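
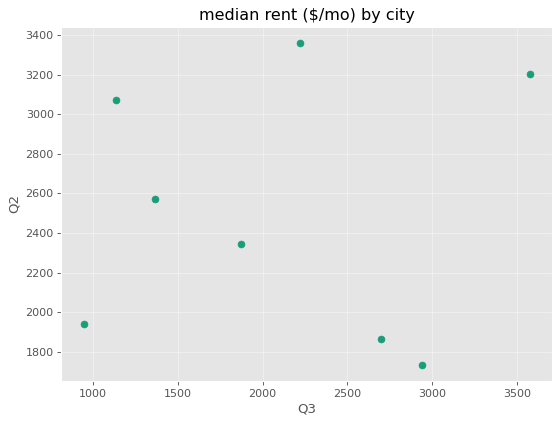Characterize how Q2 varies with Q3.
no clear correlation

Points are roughly uncorrelated; weak (|r| ≈ 0.0).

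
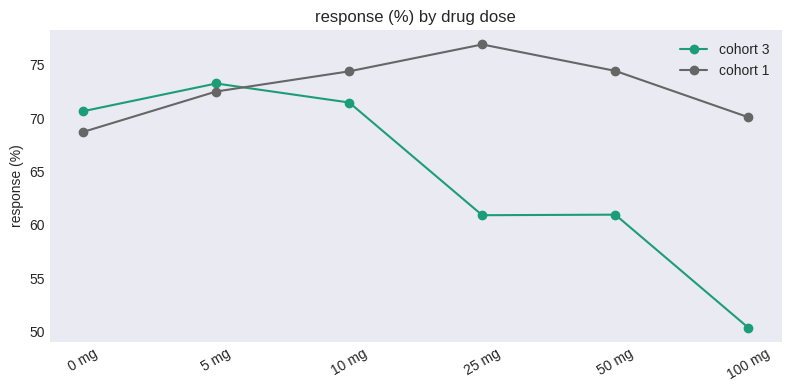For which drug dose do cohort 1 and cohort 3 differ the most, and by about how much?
100 mg, ≈ 20 %

100 mg: cohort 1 ≈ 70, cohort 3 ≈ 50 → gap ≈ 20. Next-largest (25 mg) is only ≈ 15.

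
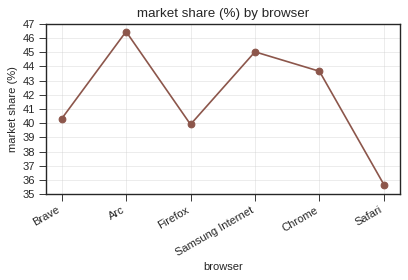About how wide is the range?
≈ 10

Max Arc ≈ 46, min Safari ≈ 36; range ≈ 10.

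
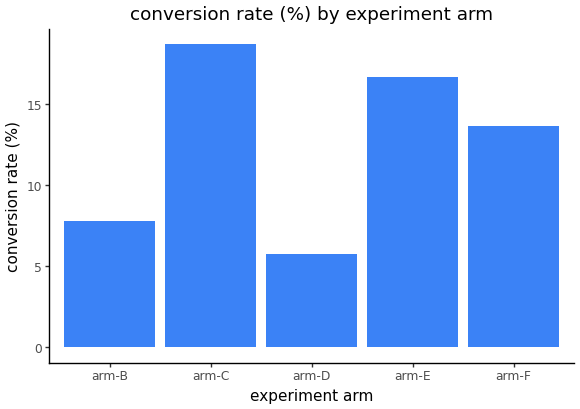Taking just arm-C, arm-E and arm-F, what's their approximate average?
(18 + 16 + 14) / 3 ≈ 16.

≈ 16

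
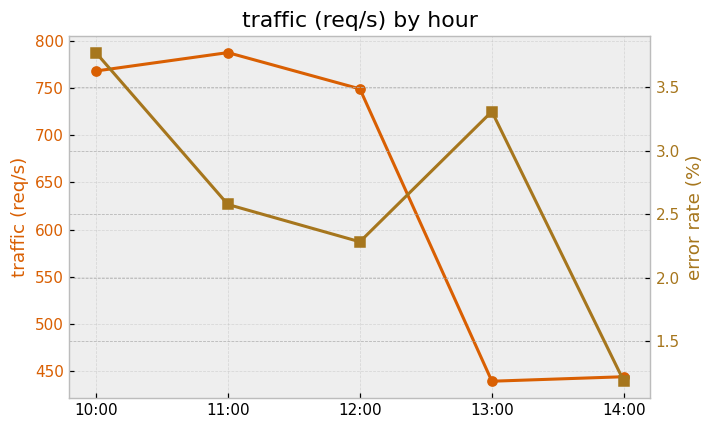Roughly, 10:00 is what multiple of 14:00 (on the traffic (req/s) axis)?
10:00 ≈ 750, 14:00 ≈ 450; 750/450 ≈ 1.67.

≈ 1.67×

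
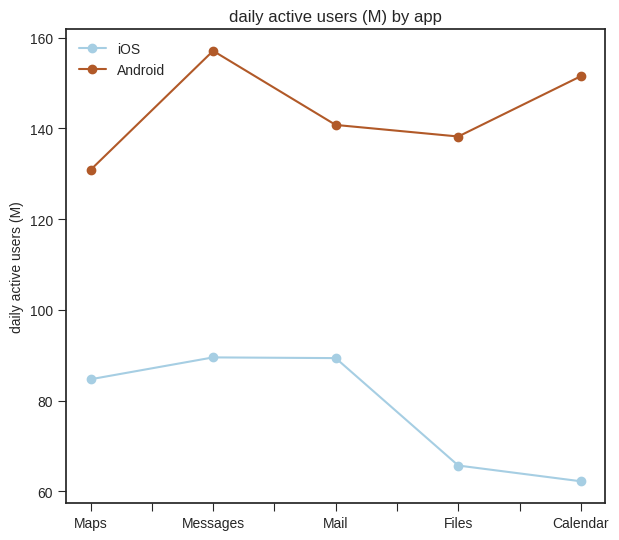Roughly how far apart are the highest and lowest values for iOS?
≈ 30

Max Messages ≈ 90, min Calendar ≈ 60; range ≈ 30.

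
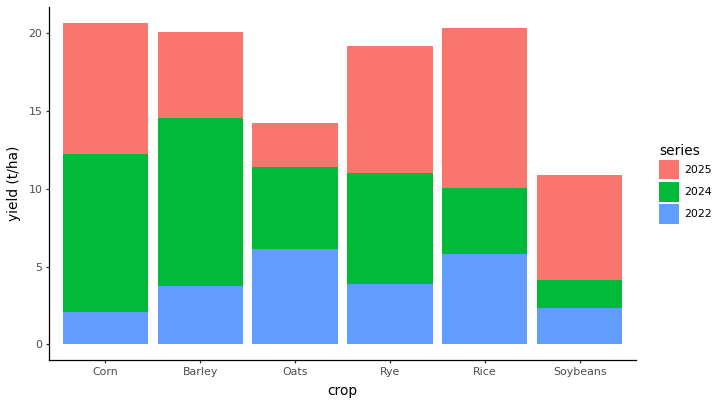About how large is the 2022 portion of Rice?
2022 top ≈ 6, bottom ≈ 0; segment ≈ 6.

≈ 6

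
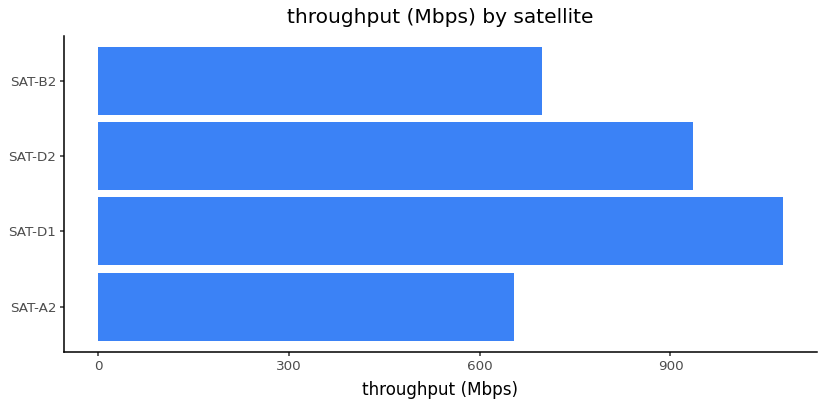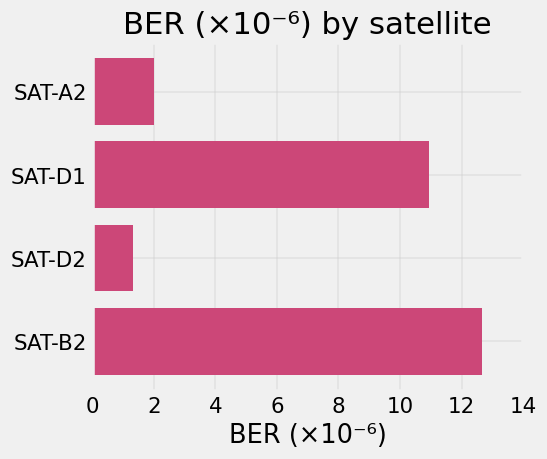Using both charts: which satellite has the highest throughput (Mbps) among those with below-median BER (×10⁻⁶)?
Chart 2 median BER (×10⁻⁶) ≈ 6; below-median satellites: SAT-A2, SAT-D2. Among those, SAT-D2 has the highest throughput (Mbps) (≈ 900).

SAT-D2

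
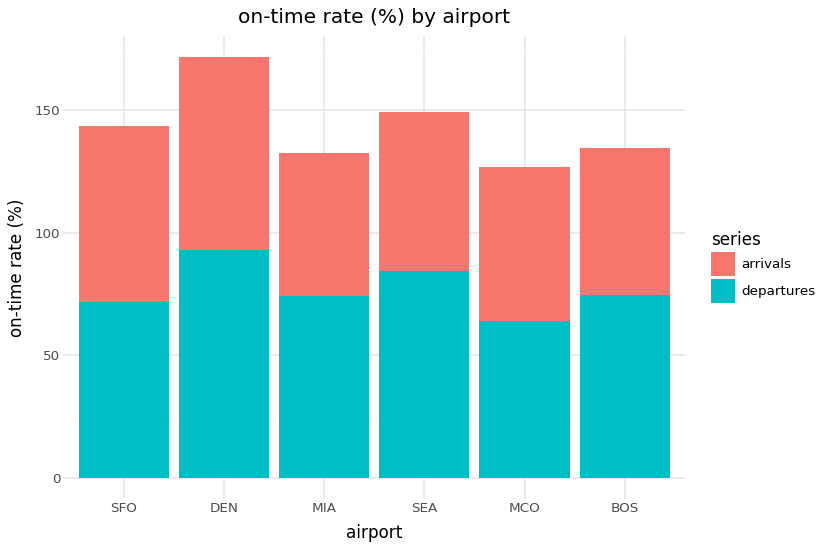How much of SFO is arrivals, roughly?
arrivals top ≈ 140, bottom ≈ 80; segment ≈ 60.

≈ 60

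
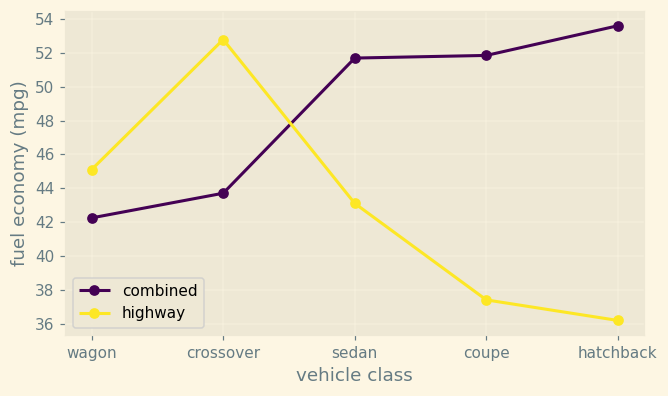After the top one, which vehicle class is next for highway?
wagon

Top 3 for highway: crossover ≈ 52, wagon ≈ 46, sedan ≈ 44.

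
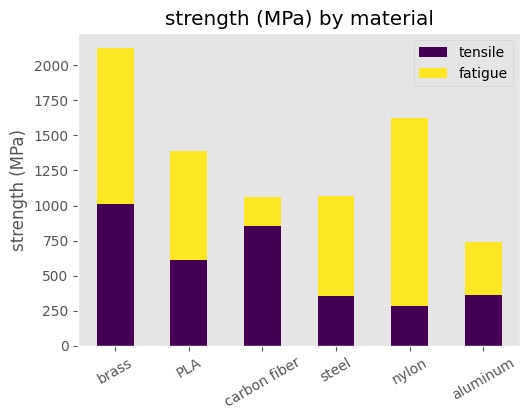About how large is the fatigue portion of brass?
≈ 1200

fatigue top ≈ 2200, bottom ≈ 1000; segment ≈ 1200.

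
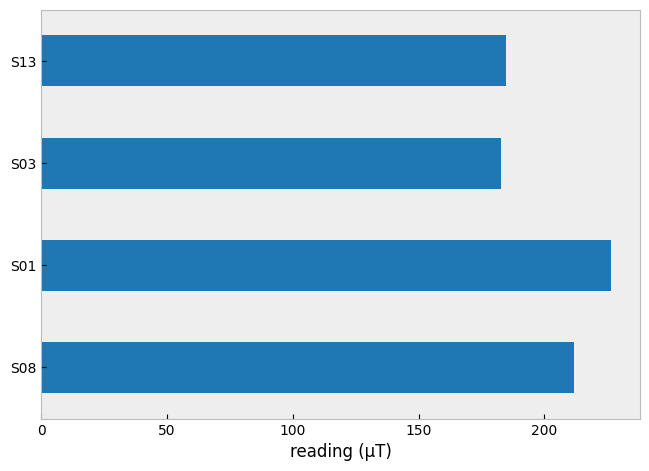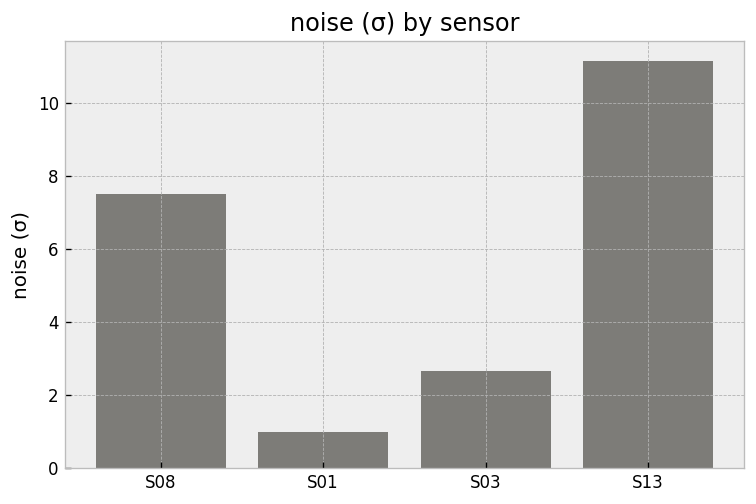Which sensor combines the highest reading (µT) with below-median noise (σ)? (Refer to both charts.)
Chart 2 median noise (σ) ≈ 6; below-median sensors: S01, S03. Among those, S01 has the highest reading (µT) (≈ 225).

S01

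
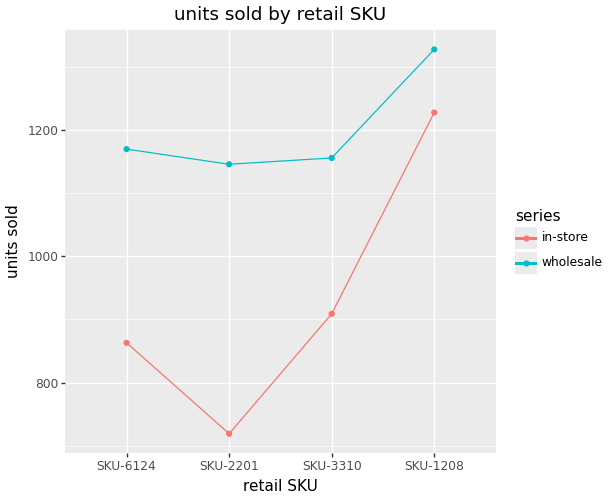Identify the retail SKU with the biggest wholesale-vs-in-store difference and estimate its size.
SKU-2201: wholesale ≈ 1100, in-store ≈ 700 → gap ≈ 400. Next-largest (SKU-6124) is only ≈ 300.

SKU-2201, ≈ 400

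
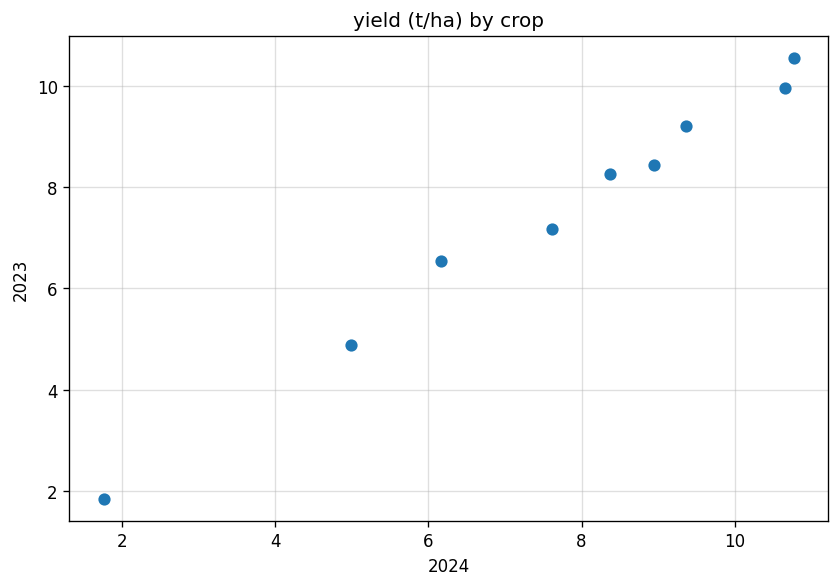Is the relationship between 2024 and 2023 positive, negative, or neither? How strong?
positive, strong

Points are positively correlated; strong (|r| ≈ 1.0).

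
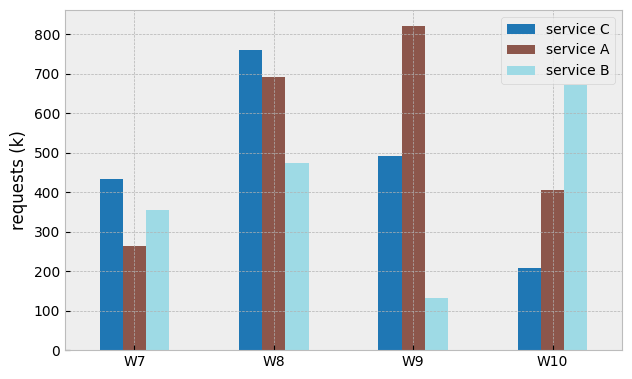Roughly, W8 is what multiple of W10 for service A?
≈ 1.75×

W8 ≈ 700, W10 ≈ 400; 700/400 ≈ 1.75.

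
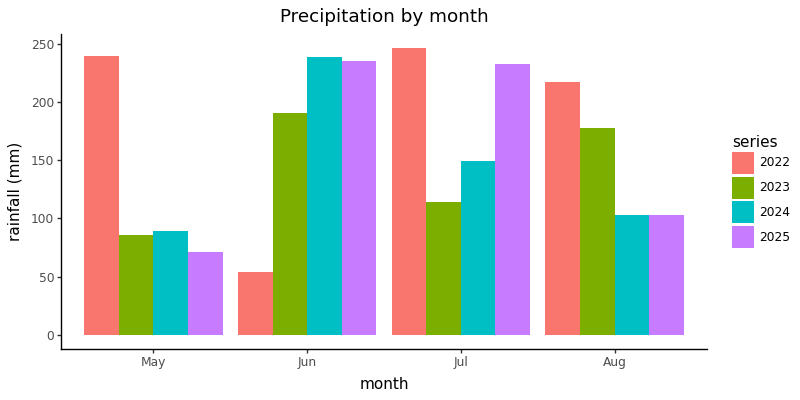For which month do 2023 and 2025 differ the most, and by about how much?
Jul, ≈ 100 mm

Jul: 2023 ≈ 125, 2025 ≈ 225 → gap ≈ 100. Next-largest (Aug) is only ≈ 75.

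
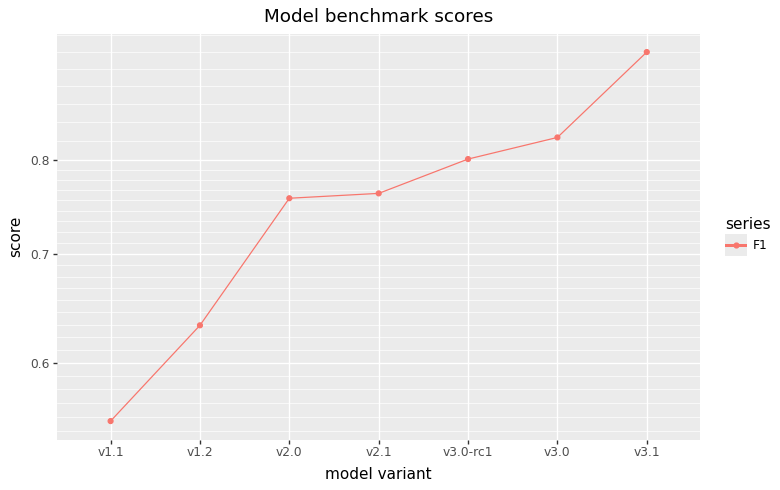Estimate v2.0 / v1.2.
≈ 1.15×

v2.0 ≈ 0.75, v1.2 ≈ 0.65; 0.75/0.65 ≈ 1.15.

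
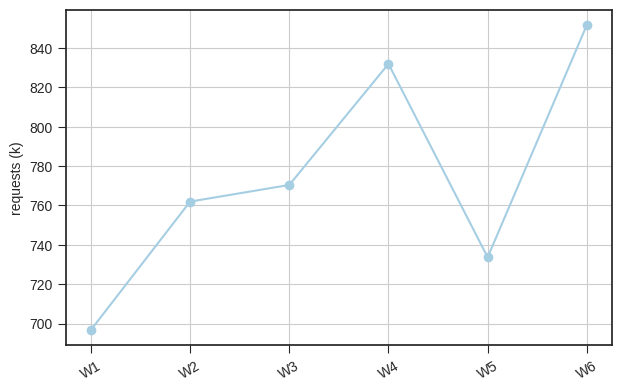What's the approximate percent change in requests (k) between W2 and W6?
≈ +13.2%

W2 ≈ 760, W6 ≈ 860; (860 − 760) / 760 ≈ +13.2%.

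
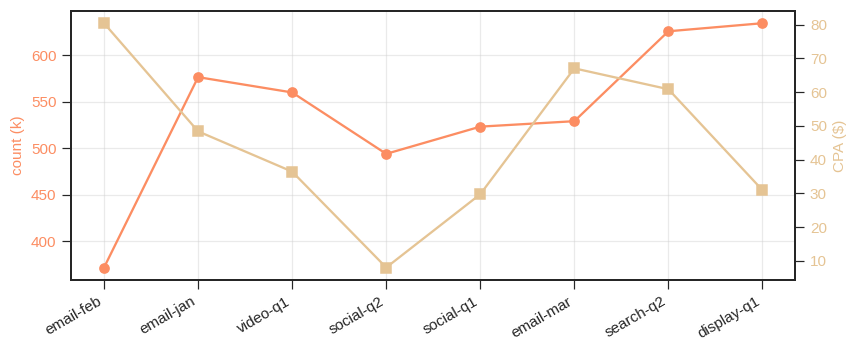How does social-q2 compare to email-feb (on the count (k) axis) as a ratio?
social-q2 ≈ 500, email-feb ≈ 375; 500/375 ≈ 1.33.

≈ 1.33×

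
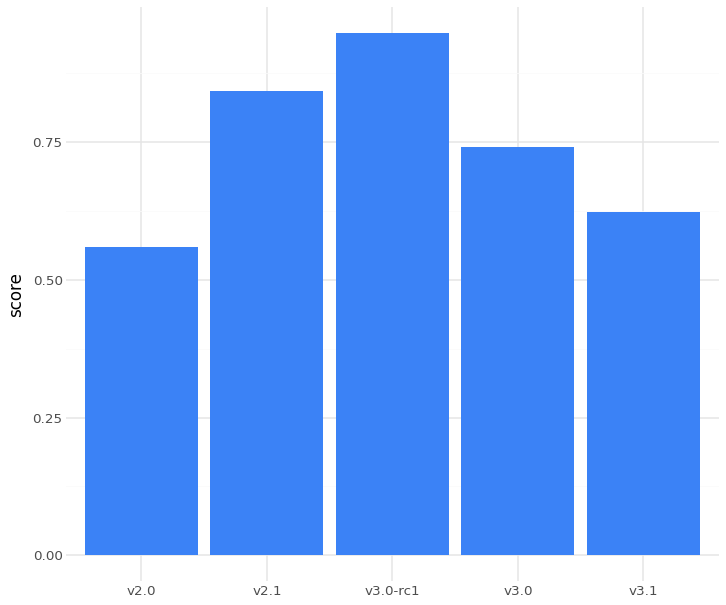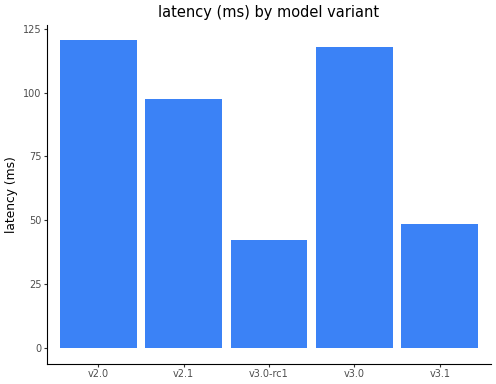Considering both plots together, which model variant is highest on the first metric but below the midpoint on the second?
Chart 2 median latency (ms) ≈ 100; below-median model variants: v3.0-rc1, v3.1. Among those, v3.0-rc1 has the highest score (≈ 0.9).

v3.0-rc1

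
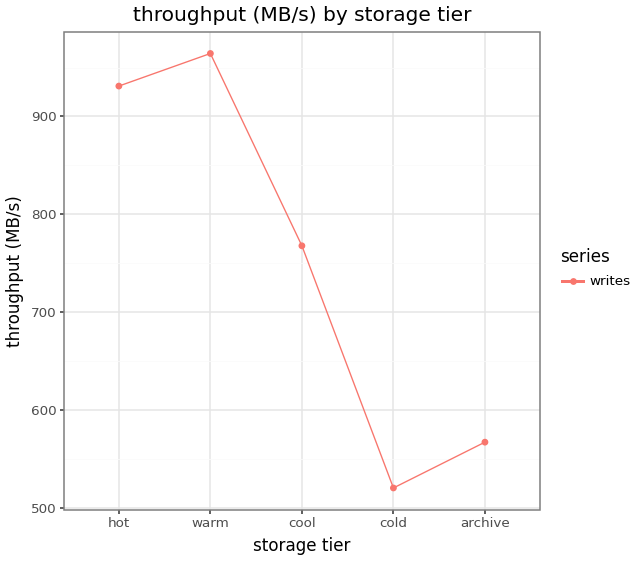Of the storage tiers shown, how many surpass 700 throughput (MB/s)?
3

Above 700: hot, warm, cool.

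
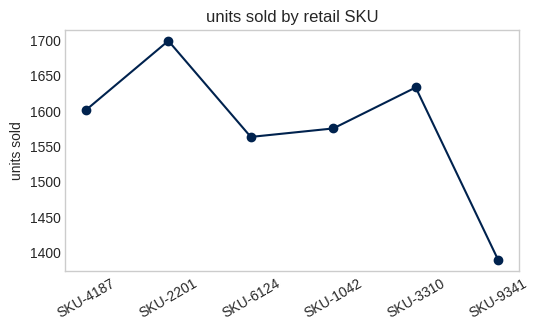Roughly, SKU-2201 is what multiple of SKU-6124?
≈ 1.1×

SKU-2201 ≈ 1700, SKU-6124 ≈ 1550; 1700/1550 ≈ 1.1.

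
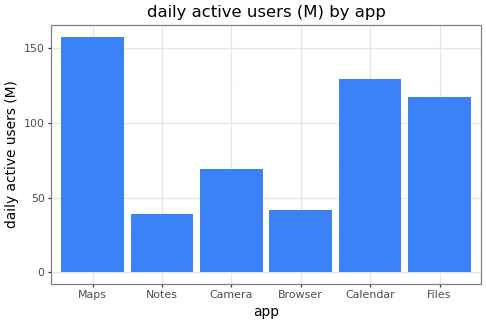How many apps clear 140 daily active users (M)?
Above 140: Maps.

1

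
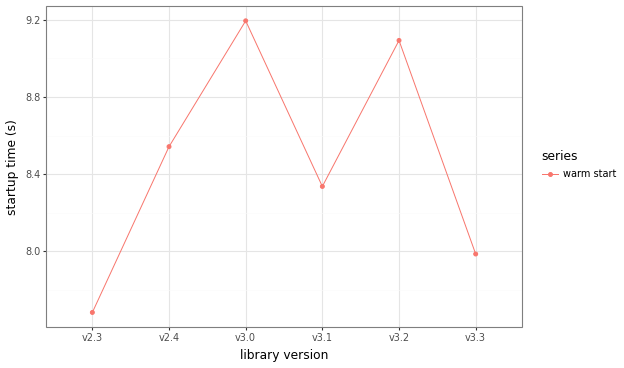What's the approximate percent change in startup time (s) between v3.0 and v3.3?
v3.0 ≈ 9.2, v3.3 ≈ 8.0; (8.0 − 9.2) / 9.2 ≈ -13%.

≈ -13%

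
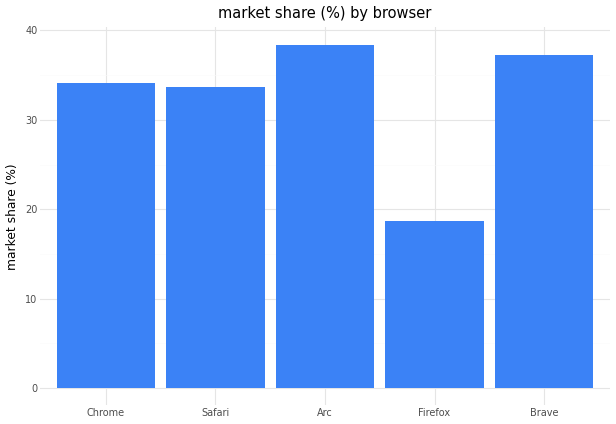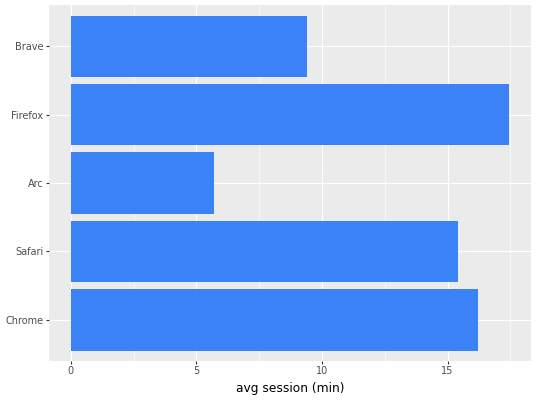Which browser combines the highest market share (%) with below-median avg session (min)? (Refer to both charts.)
Chart 2 median avg session (min) ≈ 16; below-median browsers: Arc, Brave. Among those, Arc has the highest market share (%) (≈ 40).

Arc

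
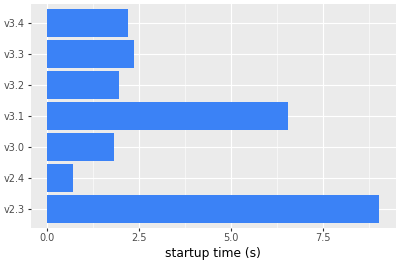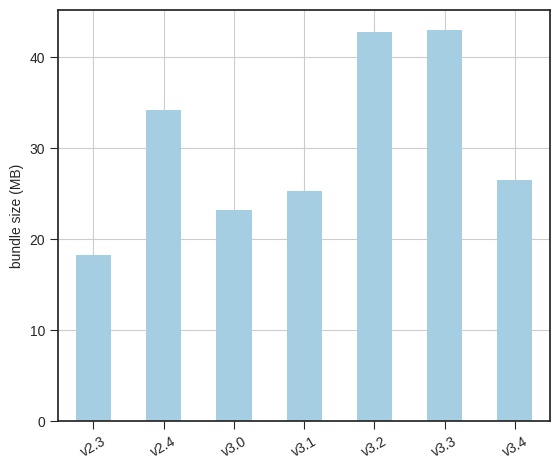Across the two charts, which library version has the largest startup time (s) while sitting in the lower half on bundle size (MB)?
v2.3

Chart 2 median bundle size (MB) ≈ 25; below-median library versions: v2.3, v3.0, v3.1. Among those, v2.3 has the highest startup time (s) (≈ 9).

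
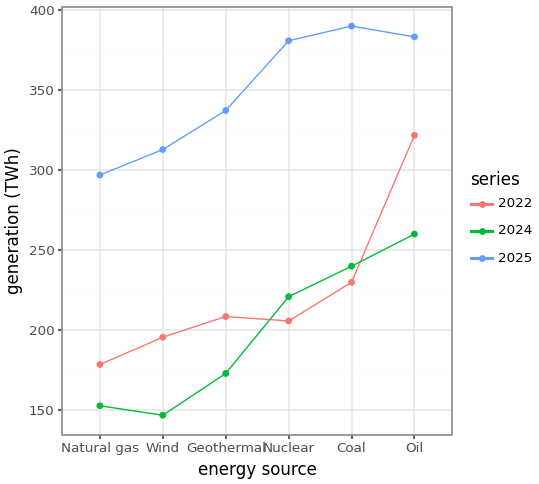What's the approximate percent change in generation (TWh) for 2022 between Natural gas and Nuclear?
Natural gas ≈ 175, Nuclear ≈ 200; (200 − 175) / 175 ≈ +14.3%.

≈ +14.3%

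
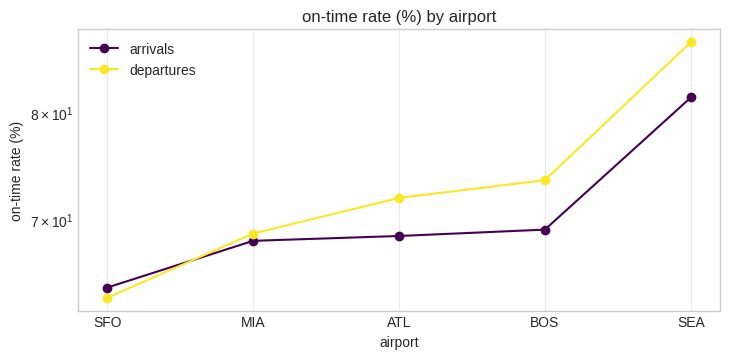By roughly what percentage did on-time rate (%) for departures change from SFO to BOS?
SFO ≈ 64, BOS ≈ 74; (74 − 64) / 64 ≈ +15.6%.

≈ +15.6%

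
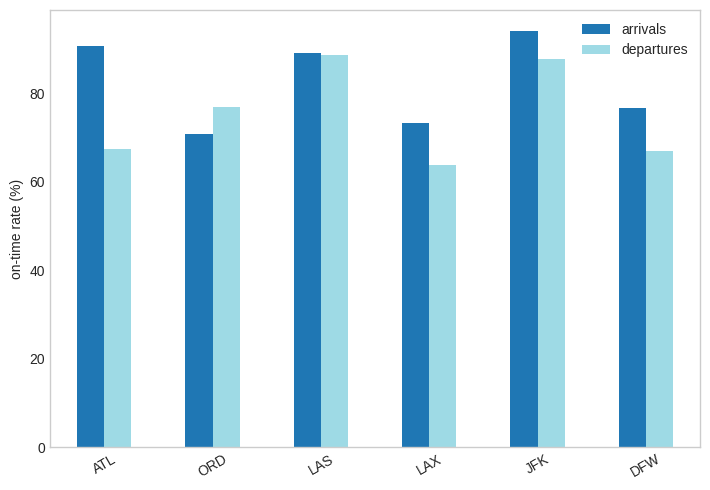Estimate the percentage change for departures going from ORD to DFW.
≈ -12.5%

ORD ≈ 80, DFW ≈ 70; (70 − 80) / 80 ≈ -12.5%.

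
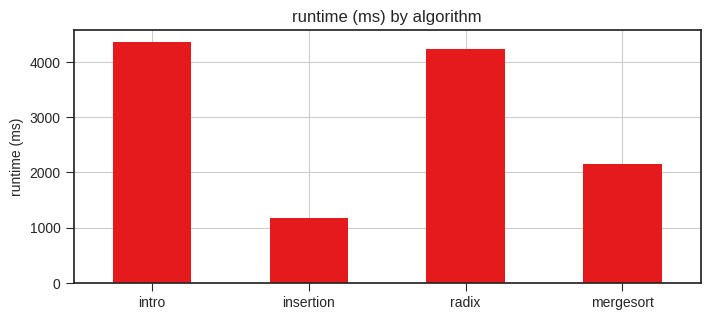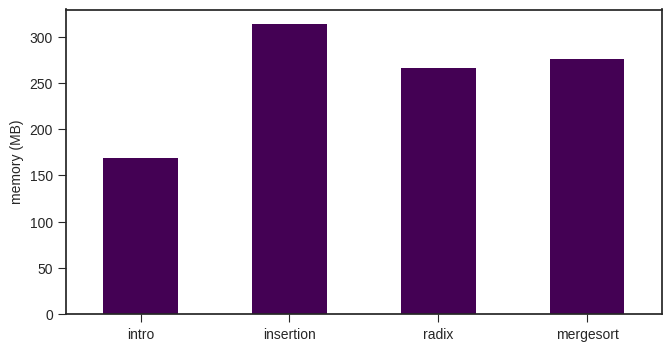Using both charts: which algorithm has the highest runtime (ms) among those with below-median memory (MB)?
Chart 2 median memory (MB) ≈ 250; below-median algorithms: intro, radix. Among those, intro has the highest runtime (ms) (≈ 4500).

intro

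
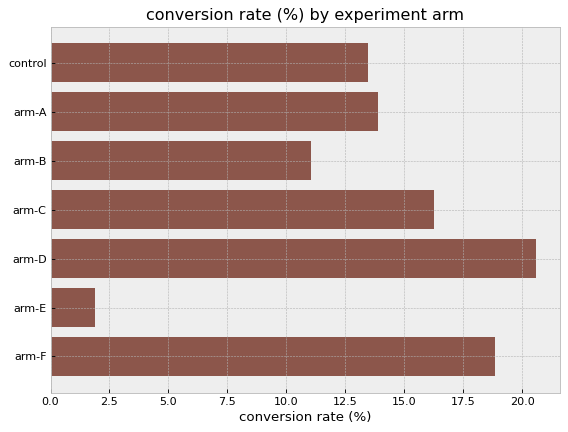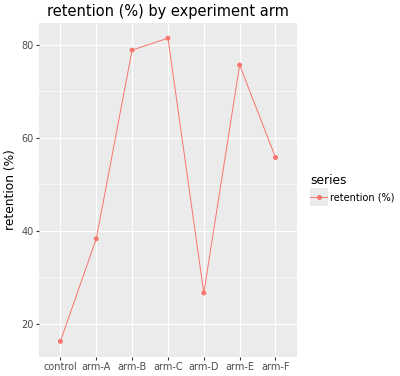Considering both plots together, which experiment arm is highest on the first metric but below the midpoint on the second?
arm-D

Chart 2 median retention (%) ≈ 60; below-median experiment arms: control, arm-A, arm-D. Among those, arm-D has the highest conversion rate (%) (≈ 20).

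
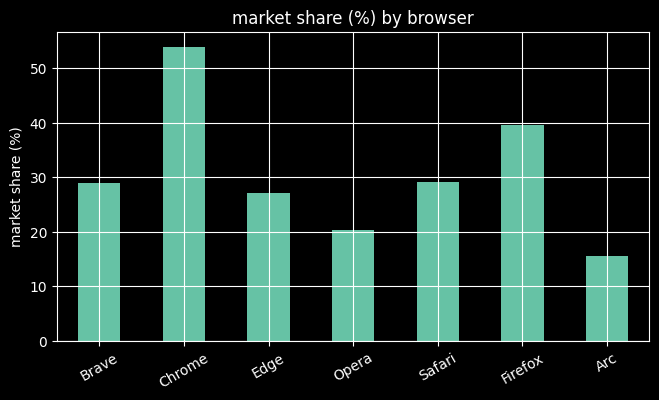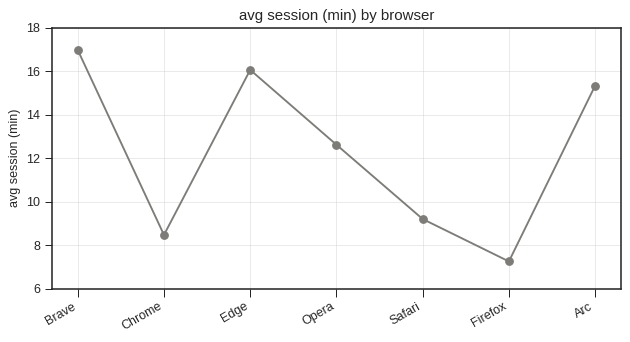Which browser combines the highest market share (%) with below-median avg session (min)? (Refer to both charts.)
Chart 2 median avg session (min) ≈ 12; below-median browsers: Chrome, Safari, Firefox. Among those, Chrome has the highest market share (%) (≈ 55).

Chrome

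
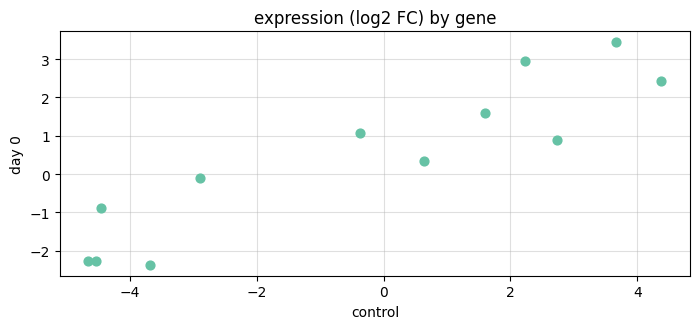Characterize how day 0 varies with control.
Points are positively correlated; strong (|r| ≈ 0.9).

positive, strong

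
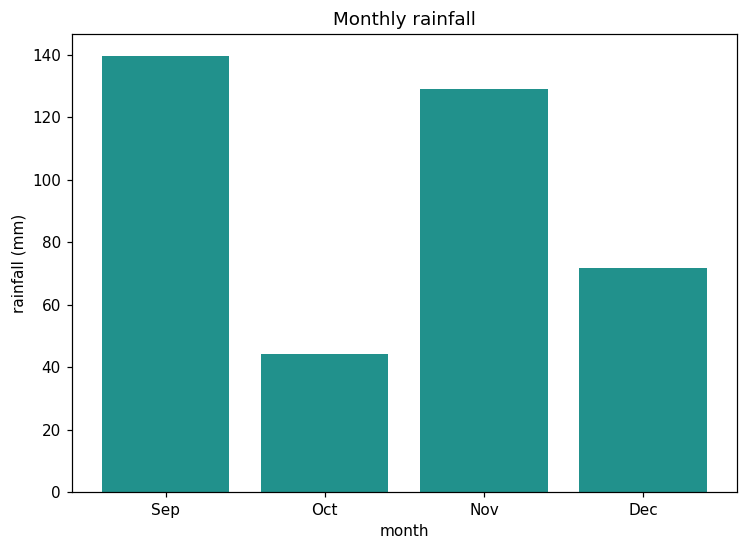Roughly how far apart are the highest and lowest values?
Max Sep ≈ 140, min Oct ≈ 40; range ≈ 100.

≈ 100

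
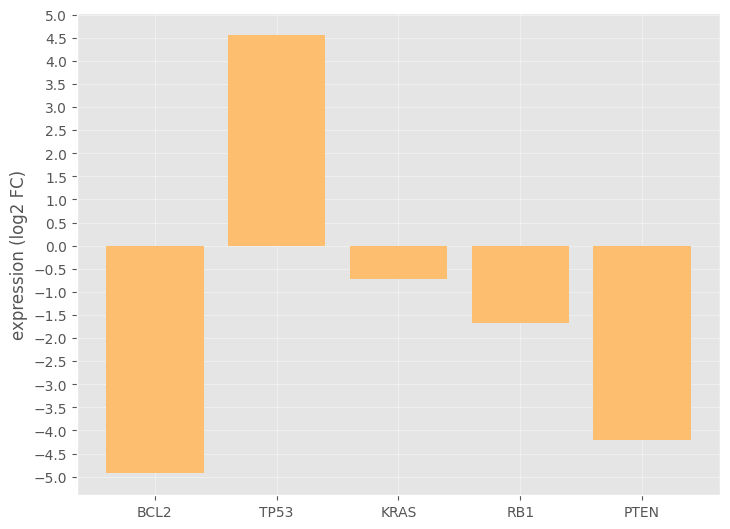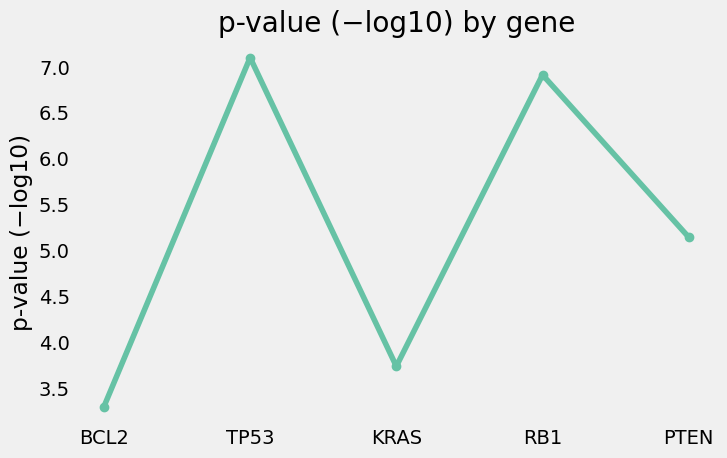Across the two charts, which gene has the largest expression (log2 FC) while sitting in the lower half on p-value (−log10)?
Chart 2 median p-value (−log10) ≈ 5; below-median genes: BCL2, KRAS. Among those, KRAS has the highest expression (log2 FC) (≈ -0.5).

KRAS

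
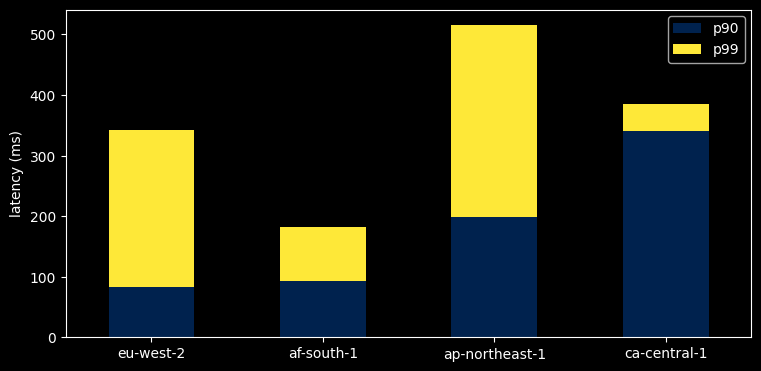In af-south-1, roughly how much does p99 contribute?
p99 top ≈ 200, bottom ≈ 100; segment ≈ 100.

≈ 100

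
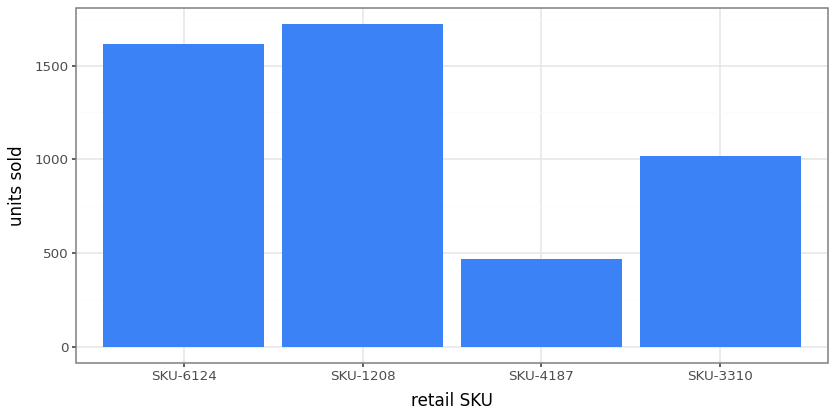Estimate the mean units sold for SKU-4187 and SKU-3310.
(400 + 1000) / 2 ≈ 700.

≈ 700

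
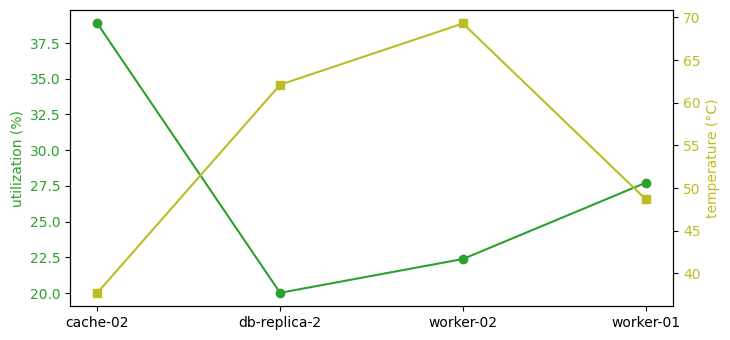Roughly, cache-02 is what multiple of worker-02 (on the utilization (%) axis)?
cache-02 ≈ 38, worker-02 ≈ 22; 38/22 ≈ 1.73.

≈ 1.73×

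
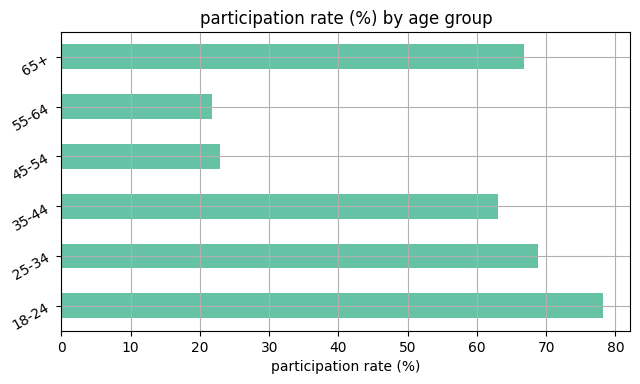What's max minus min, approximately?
Max 18-24 ≈ 80, min 55-64 ≈ 20; range ≈ 60.

≈ 60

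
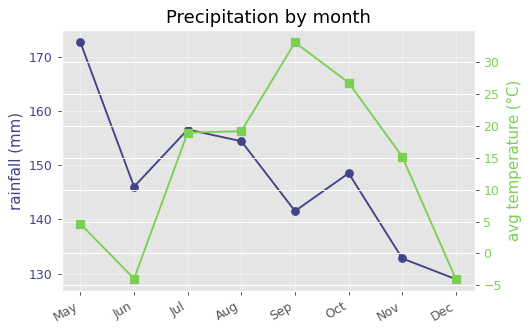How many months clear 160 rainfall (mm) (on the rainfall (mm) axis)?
Above 160: May.

1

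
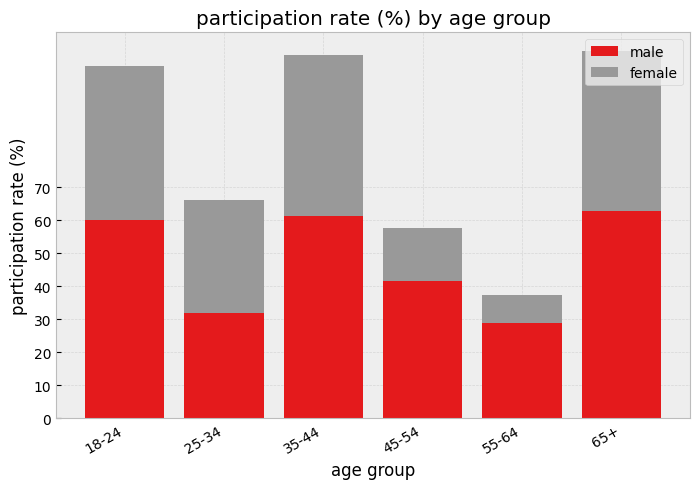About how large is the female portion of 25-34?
female top ≈ 70, bottom ≈ 30; segment ≈ 40.

≈ 40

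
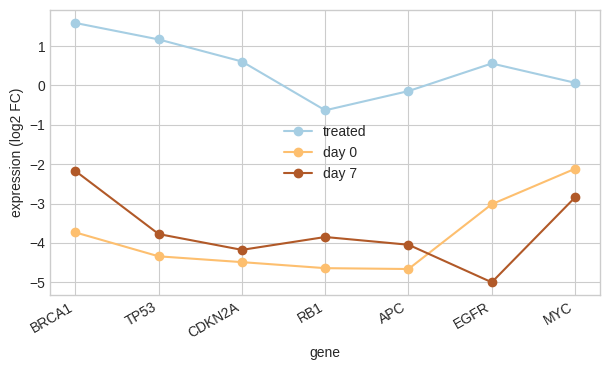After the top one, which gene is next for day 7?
Top 3 for day 7: BRCA1 ≈ -2, MYC ≈ -3, TP53 ≈ -4.

MYC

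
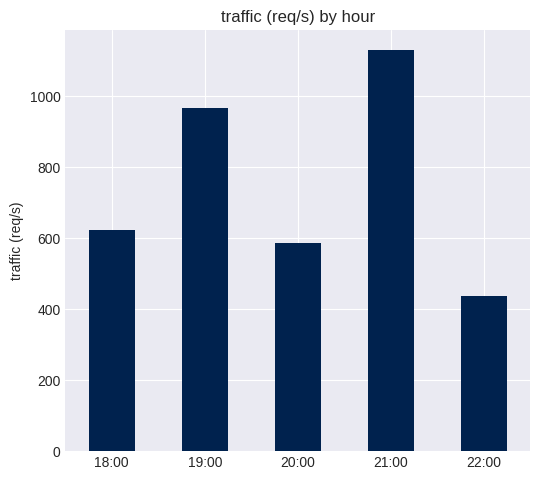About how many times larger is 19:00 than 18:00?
≈ 1.67×

19:00 ≈ 1000, 18:00 ≈ 600; 1000/600 ≈ 1.67.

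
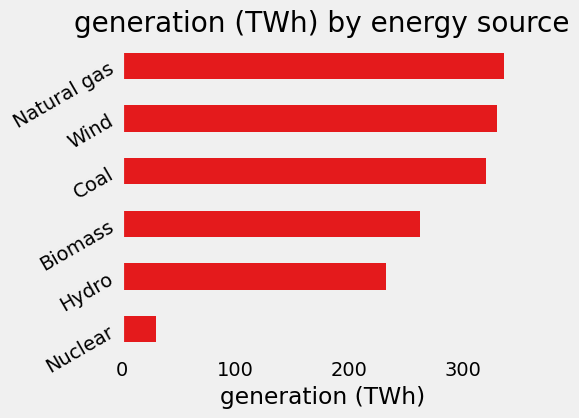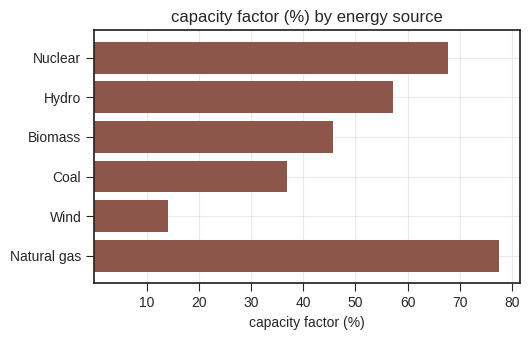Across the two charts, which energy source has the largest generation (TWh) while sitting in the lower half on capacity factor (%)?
Wind

Chart 2 median capacity factor (%) ≈ 50; below-median energy sources: Biomass, Coal, Wind. Among those, Wind has the highest generation (TWh) (≈ 350).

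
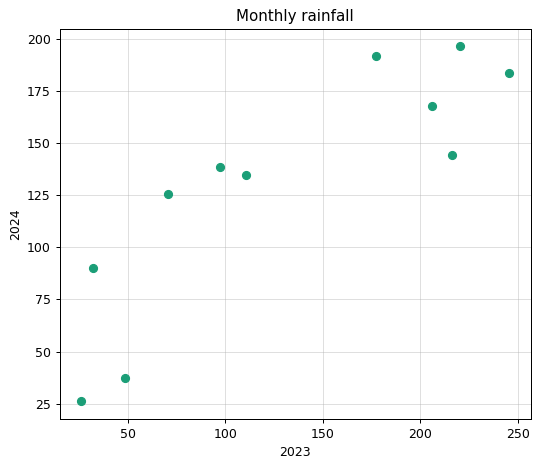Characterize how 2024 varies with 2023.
positive, strong

Points are positively correlated; strong (|r| ≈ 0.9).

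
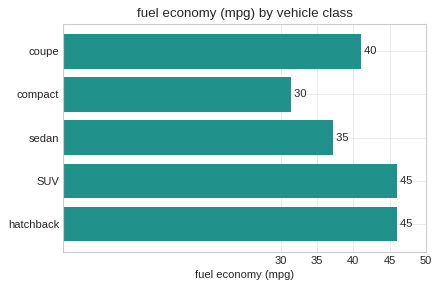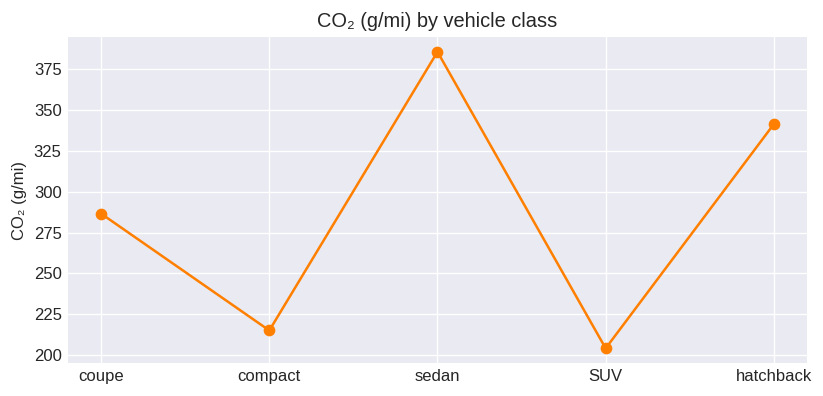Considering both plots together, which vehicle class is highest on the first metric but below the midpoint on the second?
SUV

Chart 2 median CO₂ (g/mi) ≈ 300; below-median vehicle classes: compact, SUV. Among those, SUV has the highest fuel economy (mpg) (≈ 45).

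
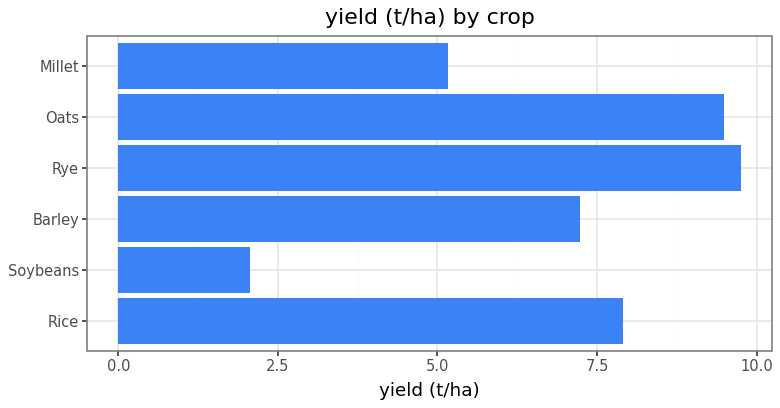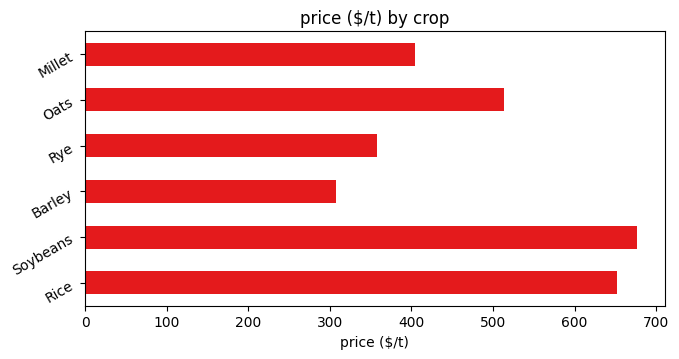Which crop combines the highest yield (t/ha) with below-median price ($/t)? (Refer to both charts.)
Chart 2 median price ($/t) ≈ 500; below-median crops: Barley, Rye, Millet. Among those, Rye has the highest yield (t/ha) (≈ 10).

Rye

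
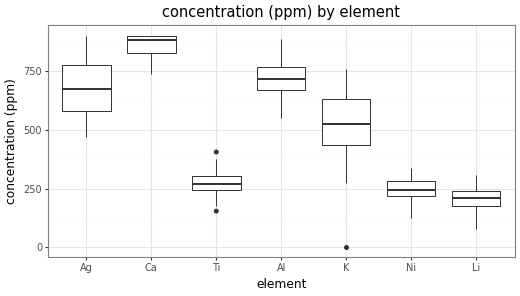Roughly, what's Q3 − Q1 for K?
Q3 ≈ 600, Q1 ≈ 400; IQR ≈ 200.

≈ 200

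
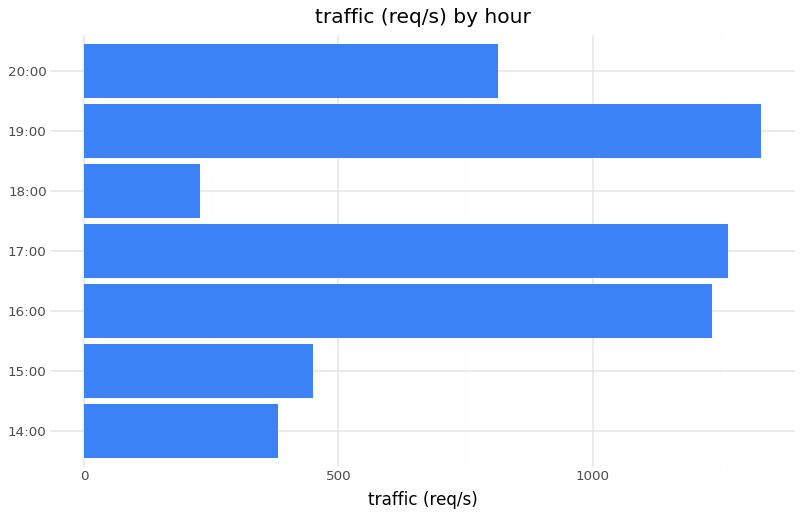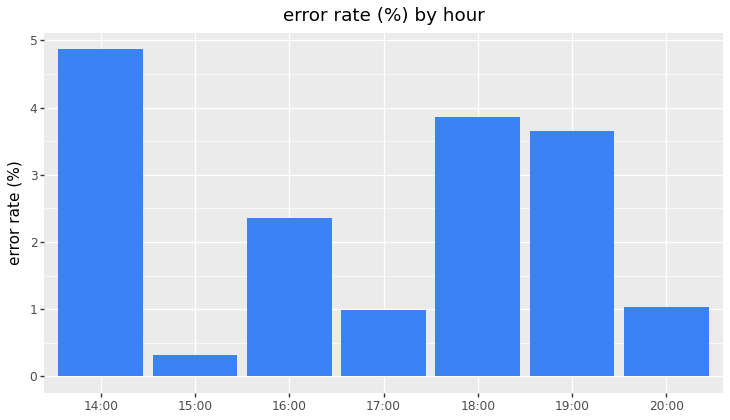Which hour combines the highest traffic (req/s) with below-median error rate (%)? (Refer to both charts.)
Chart 2 median error rate (%) ≈ 2.5; below-median hours: 15:00, 17:00, 20:00. Among those, 17:00 has the highest traffic (req/s) (≈ 1200).

17:00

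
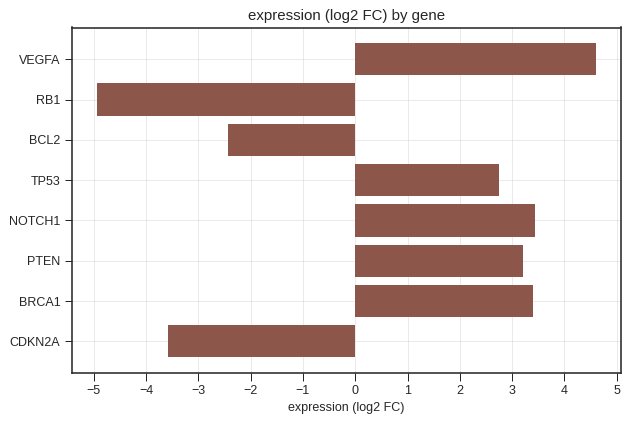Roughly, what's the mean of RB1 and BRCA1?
(-5 + 3) / 2 ≈ -1.

≈ -1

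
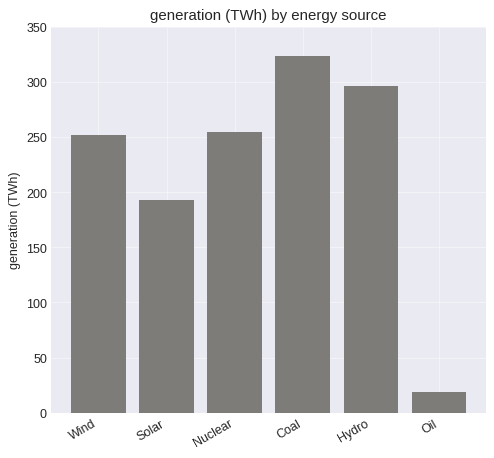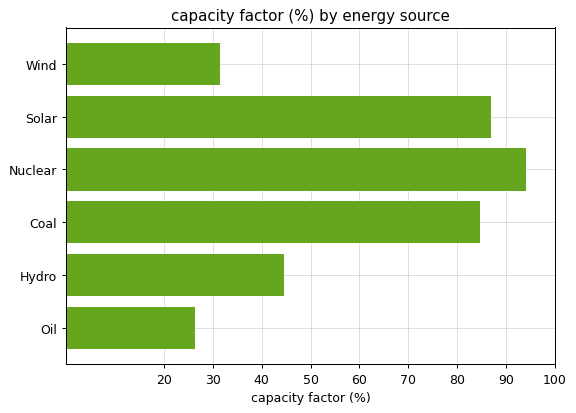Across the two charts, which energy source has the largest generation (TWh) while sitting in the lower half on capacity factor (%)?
Hydro

Chart 2 median capacity factor (%) ≈ 60; below-median energy sources: Wind, Hydro, Oil. Among those, Hydro has the highest generation (TWh) (≈ 300).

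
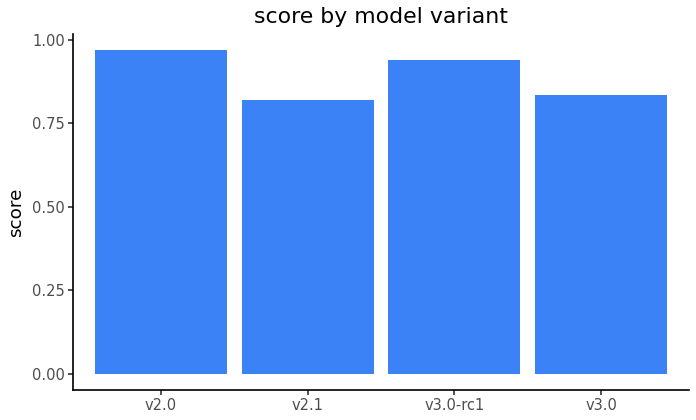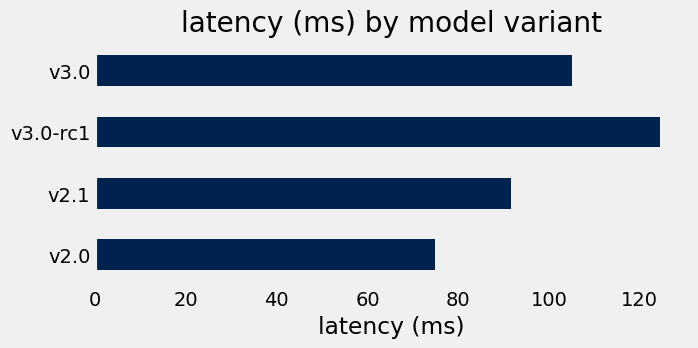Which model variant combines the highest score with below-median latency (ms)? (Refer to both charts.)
Chart 2 median latency (ms) ≈ 100; below-median model variants: v2.0, v2.1. Among those, v2.0 has the highest score (≈ 1).

v2.0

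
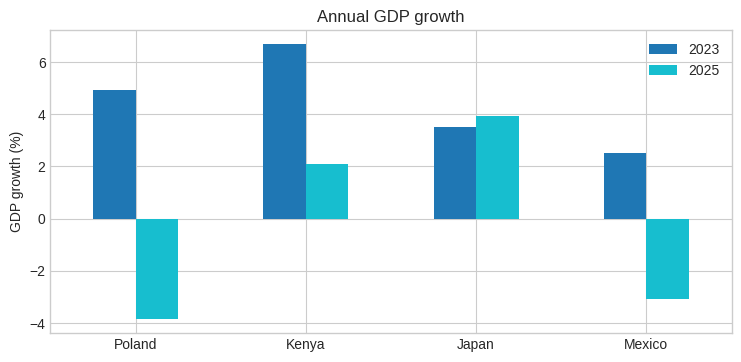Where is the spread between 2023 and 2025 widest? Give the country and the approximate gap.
Poland: 2023 ≈ 5, 2025 ≈ -4 → gap ≈ 9. Next-largest (Mexico) is only ≈ 6.

Poland, ≈ 9 %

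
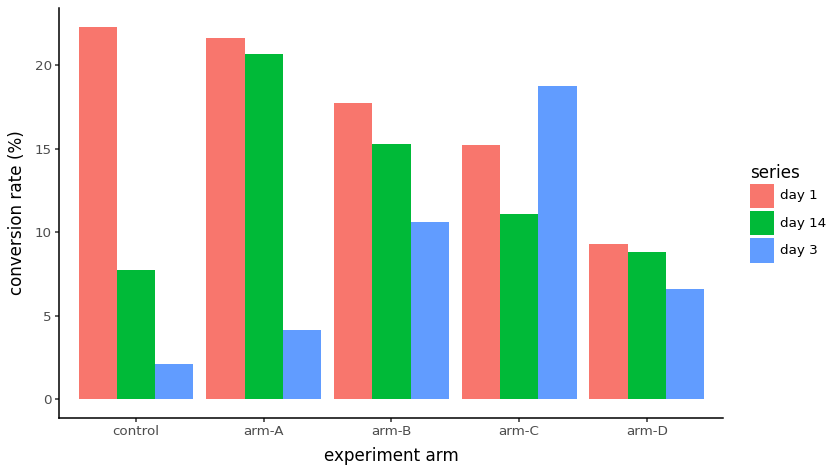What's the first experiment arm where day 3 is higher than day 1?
arm-C

arm-B: day 3 ≈ 10 vs day 1 ≈ 18 (not yet); arm-C: day 3 ≈ 18 vs day 1 ≈ 16 (first crossover).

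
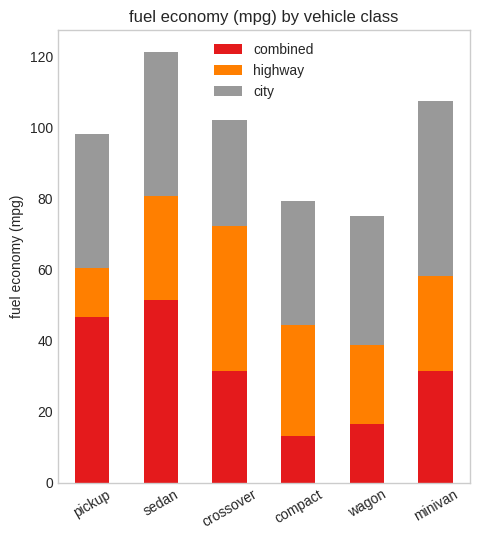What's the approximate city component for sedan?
≈ 40

city top ≈ 120, bottom ≈ 80; segment ≈ 40.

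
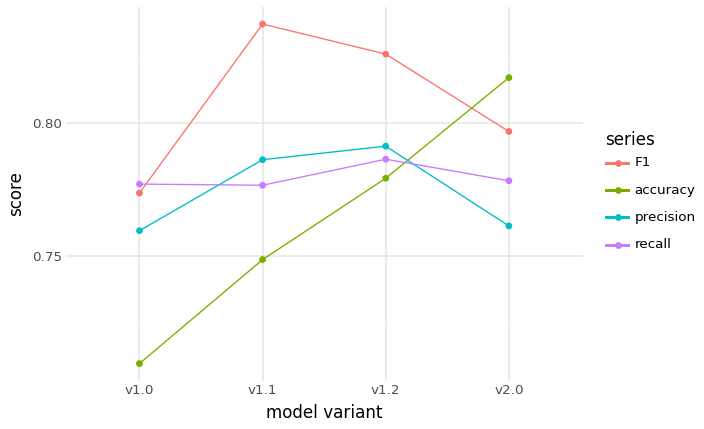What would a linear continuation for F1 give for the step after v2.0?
≈ 0.78

Last three: 0.84, 0.82, 0.80 → slope ≈ -0.02/step → next ≈ 0.78.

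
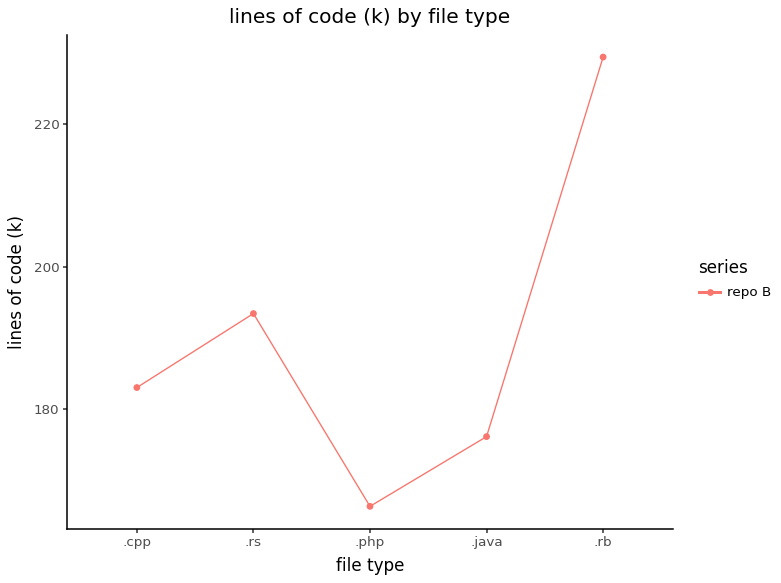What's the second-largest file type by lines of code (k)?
Top 3: .rb ≈ 230, .rs ≈ 190, .cpp ≈ 180.

.rs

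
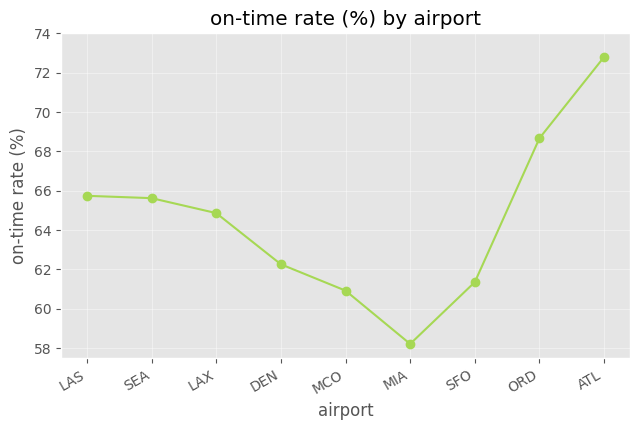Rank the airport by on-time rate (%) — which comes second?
Top 3: ATL ≈ 72, ORD ≈ 68, LAS ≈ 66.

ORD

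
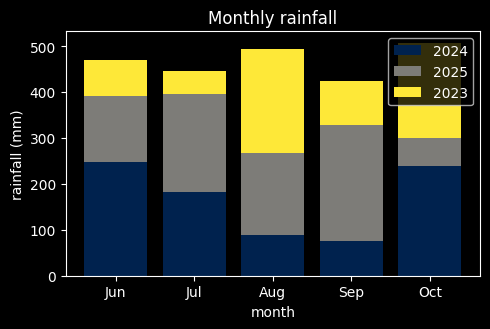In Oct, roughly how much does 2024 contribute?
2024 top ≈ 250, bottom ≈ 0; segment ≈ 250.

≈ 250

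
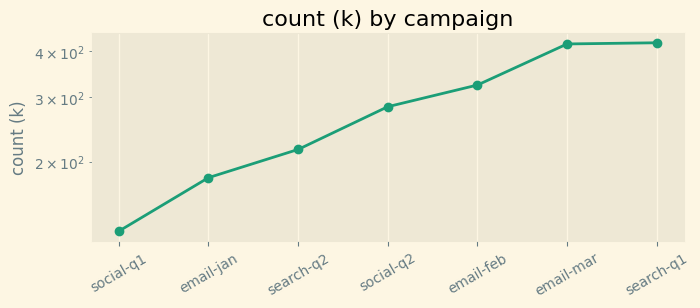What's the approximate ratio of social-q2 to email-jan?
social-q2 ≈ 275, email-jan ≈ 175; 275/175 ≈ 1.57.

≈ 1.57×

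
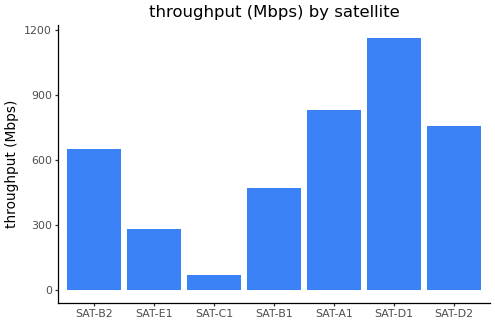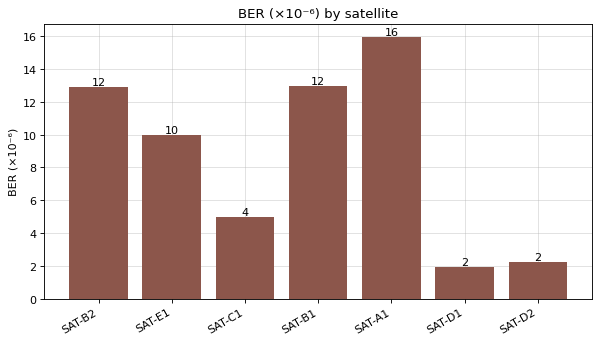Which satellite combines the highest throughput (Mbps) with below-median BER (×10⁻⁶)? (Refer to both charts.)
Chart 2 median BER (×10⁻⁶) ≈ 10; below-median satellites: SAT-C1, SAT-D1, SAT-D2. Among those, SAT-D1 has the highest throughput (Mbps) (≈ 1200).

SAT-D1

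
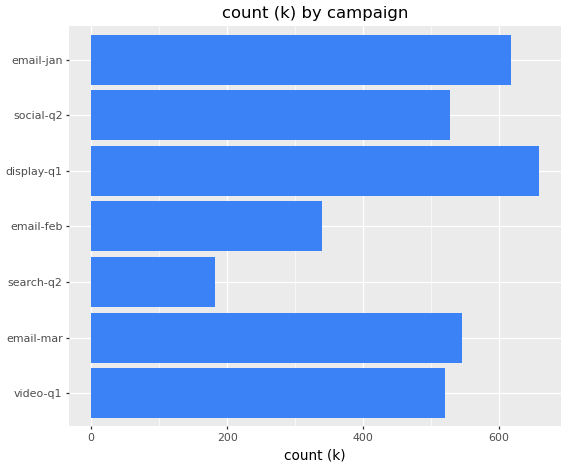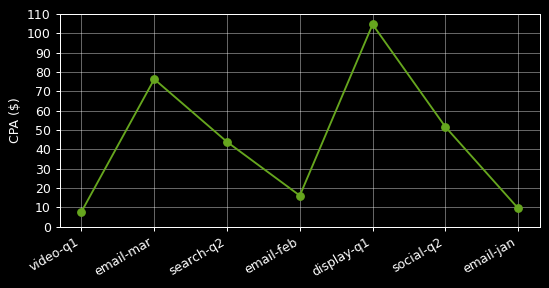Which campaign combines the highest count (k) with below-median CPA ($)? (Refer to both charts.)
Chart 2 median CPA ($) ≈ 40; below-median campaigns: video-q1, email-feb, email-jan. Among those, email-jan has the highest count (k) (≈ 600).

email-jan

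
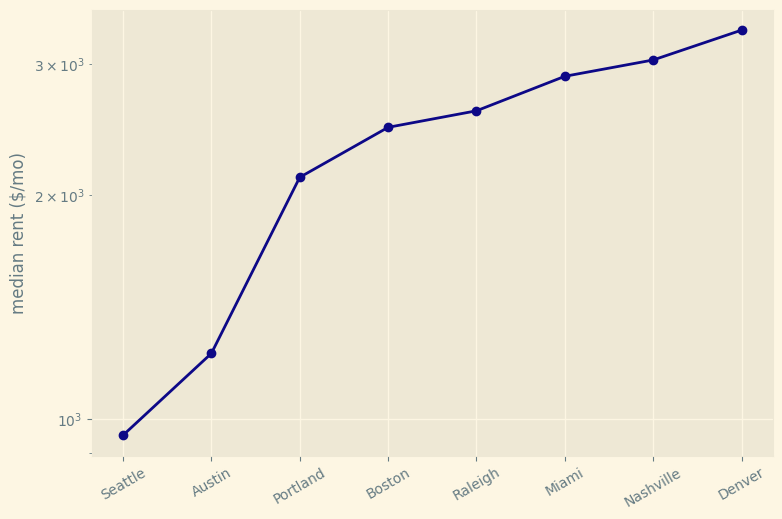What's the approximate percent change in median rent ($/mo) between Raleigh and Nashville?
≈ +15.4%

Raleigh ≈ 2600, Nashville ≈ 3000; (3000 − 2600) / 2600 ≈ +15.4%.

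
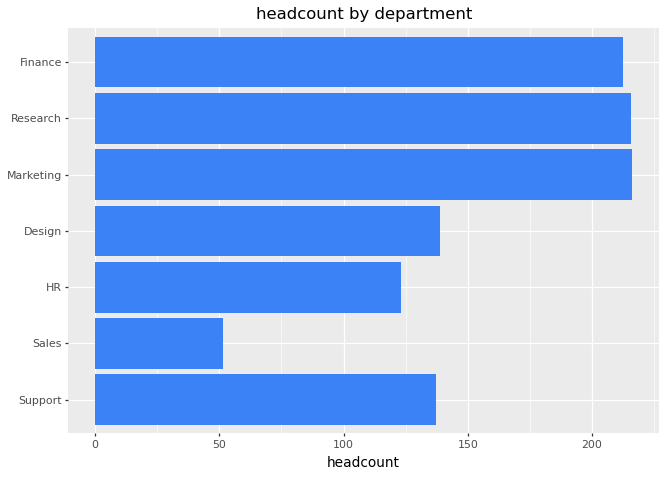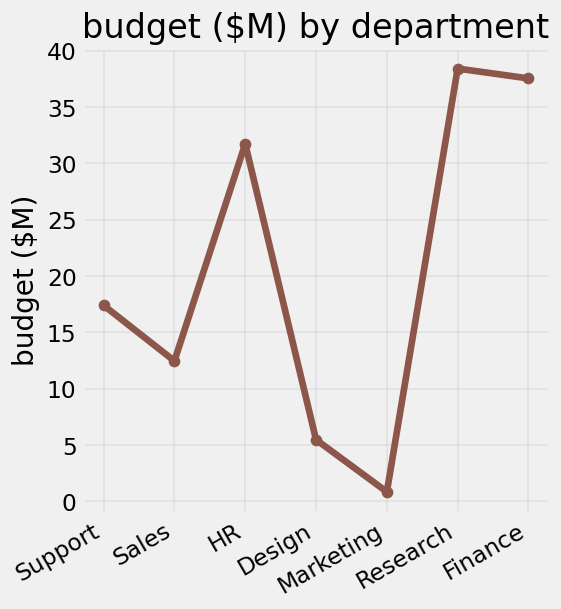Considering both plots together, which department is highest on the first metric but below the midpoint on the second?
Marketing

Chart 2 median budget ($M) ≈ 15; below-median departments: Sales, Design, Marketing. Among those, Marketing has the highest headcount (≈ 220).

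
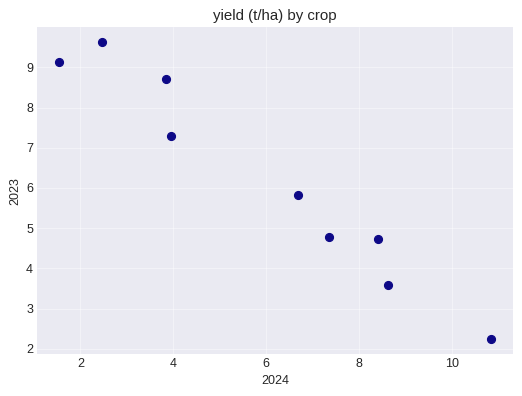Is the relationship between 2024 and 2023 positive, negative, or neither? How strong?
negative, strong

Points are negatively correlated; strong (|r| ≈ 1.0).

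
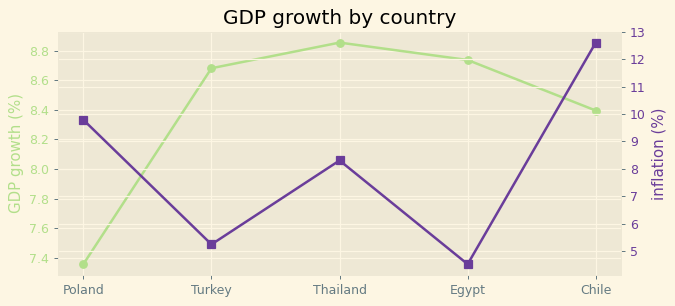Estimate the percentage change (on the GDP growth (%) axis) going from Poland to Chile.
≈ +13.5%

Poland ≈ 7.4, Chile ≈ 8.4; (8.4 − 7.4) / 7.4 ≈ +13.5%.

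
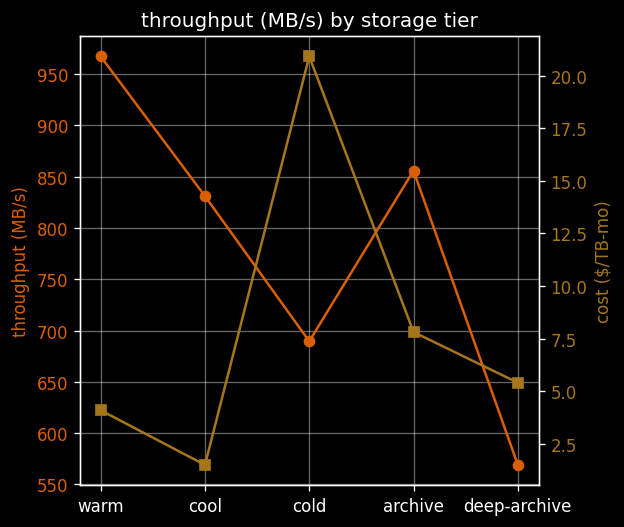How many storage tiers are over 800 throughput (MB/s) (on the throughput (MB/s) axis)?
Above 800: warm, cool, archive.

3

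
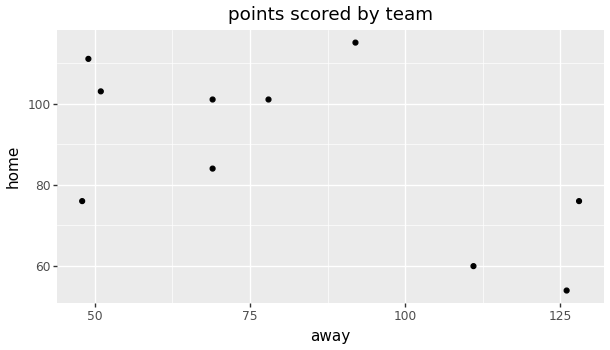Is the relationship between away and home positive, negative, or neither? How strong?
Points are negatively correlated; moderate (|r| ≈ 0.6).

negative, moderate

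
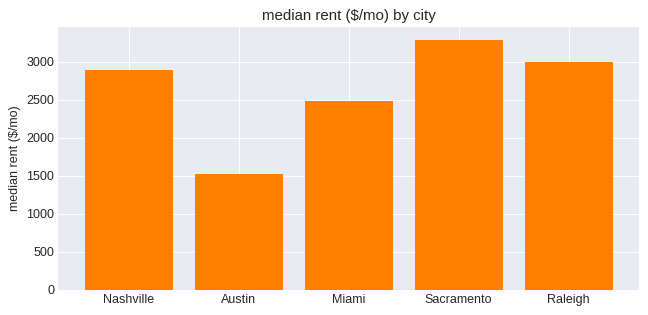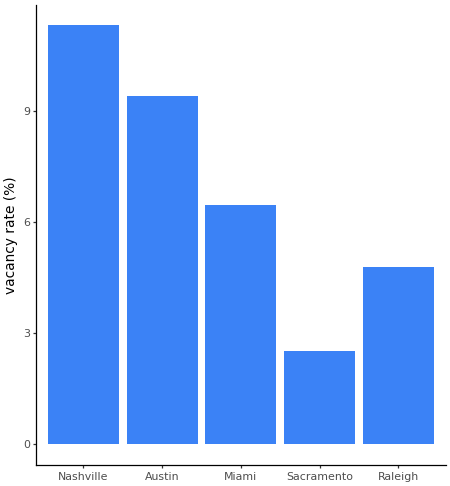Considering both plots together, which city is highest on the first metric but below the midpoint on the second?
Chart 2 median vacancy rate (%) ≈ 6; below-median cities: Sacramento, Raleigh. Among those, Sacramento has the highest median rent ($/mo) (≈ 3500).

Sacramento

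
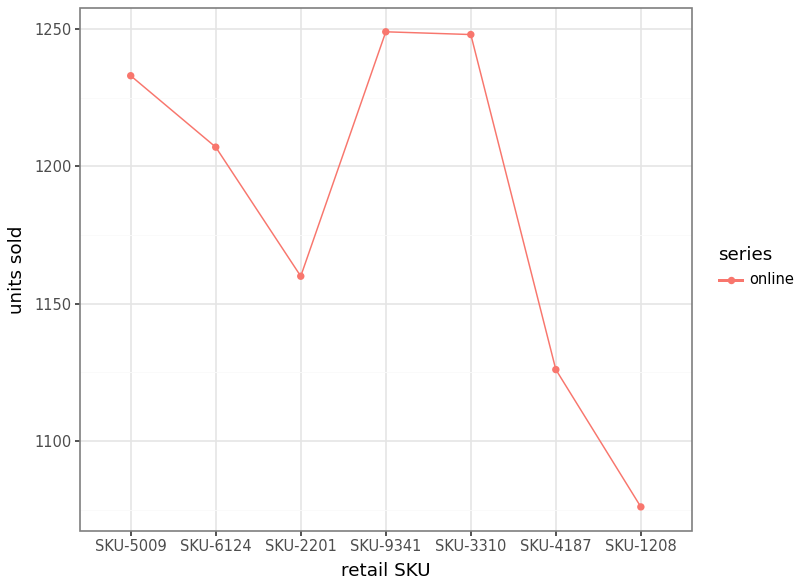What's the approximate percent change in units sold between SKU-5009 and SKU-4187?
≈ -9.7%

SKU-5009 ≈ 1240, SKU-4187 ≈ 1120; (1120 − 1240) / 1240 ≈ -9.7%.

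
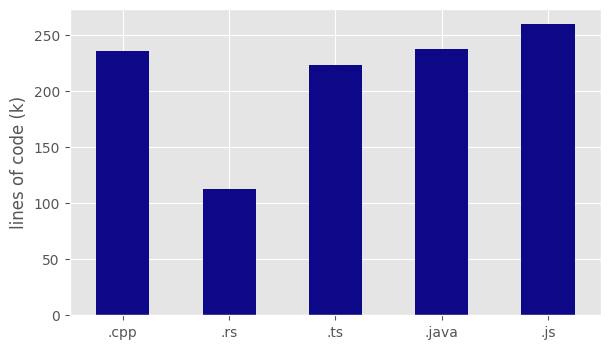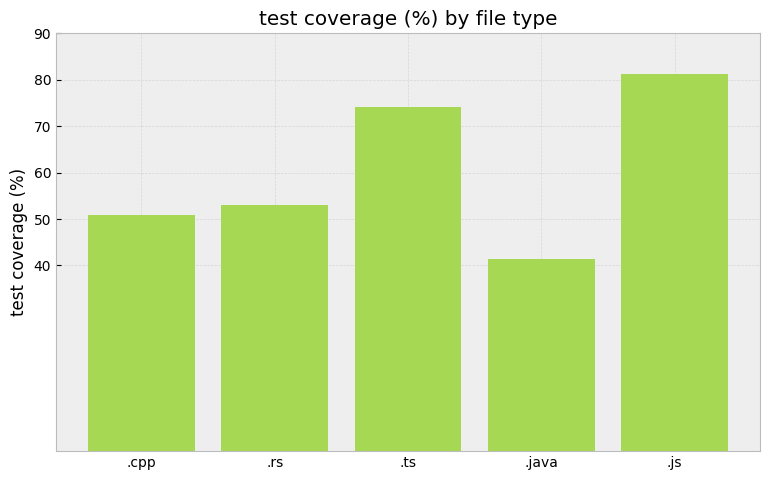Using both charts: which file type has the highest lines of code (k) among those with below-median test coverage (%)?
.java

Chart 2 median test coverage (%) ≈ 50; below-median file types: .cpp, .java. Among those, .java has the highest lines of code (k) (≈ 250).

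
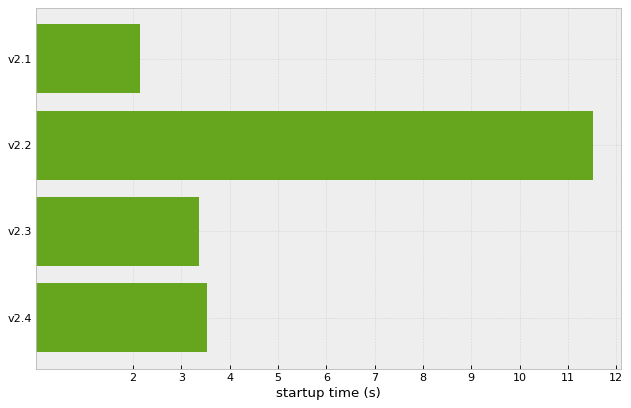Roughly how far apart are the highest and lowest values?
Max v2.2 ≈ 12, min v2.1 ≈ 2; range ≈ 10.

≈ 10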